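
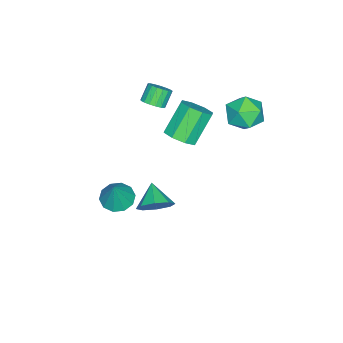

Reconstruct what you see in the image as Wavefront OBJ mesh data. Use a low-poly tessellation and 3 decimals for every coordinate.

v 3.555 -2.676 -0.488
v 4.323 -2.515 -0.84
v 4.205 -2.504 1.008
v 4.069 -2.052 -0.783
v 3.618 -1.827 -0.612
v 3.143 -1.926 -0.395
v 2.826 -2.312 -0.213
v 2.787 -2.836 -0.136
v 3.041 -3.299 -0.193
v 3.492 -3.524 -0.363
v 3.966 -3.425 -0.581
v 4.284 -3.04 -0.763
v 1.216 -1.817 -3.063
v 1.716 -1.637 -2.263
v 0.264 -2.483 -2.317
v 1.228 -1.109 -2.415
v 0.733 -0.996 -2.946
v 0.52 -1.364 -3.545
v 0.716 -1.997 -3.862
v 1.204 -2.525 -3.711
v 1.699 -2.638 -3.18
v 1.911 -2.27 -2.58
v -1.195 -1.656 0.354
v -0.581 -1.096 0.699
v -1.77 -0.724 2.212
v -2.385 -1.284 1.866
v -1.02 -0.776 0.275
v -2.21 -0.405 1.788
v -1.562 -0.972 -0.103
v -2.751 -0.6 1.41
v -1.889 -1.568 -0.213
v -3.078 -1.197 1.3
v -1.81 -2.216 0.008
v -2.999 -1.844 1.521
v -1.37 -2.535 0.432
v -2.56 -2.164 1.945
v -0.829 -2.34 0.81
v -2.018 -1.968 2.323
v -0.502 -1.743 0.92
v -1.691 -1.372 2.433
v -2.32 -3.636 1.281
v -2.022 -4.128 1.584
v -2.683 -4.036 2.382
v -2.98 -3.544 2.079
v -1.868 -3.876 1.682
v -2.529 -3.784 2.48
v -1.818 -3.569 1.689
v -2.478 -3.477 2.487
v -1.882 -3.278 1.602
v -2.543 -3.186 2.4
v -2.047 -3.068 1.441
v -2.708 -2.976 2.239
v -2.274 -2.989 1.244
v -2.935 -2.897 2.042
v -2.512 -3.058 1.055
v -3.172 -2.965 1.853
v -2.705 -3.259 0.918
v -3.366 -3.167 1.716
v -2.811 -3.547 0.864
v -3.471 -3.455 1.662
v -2.803 -3.855 0.906
v -3.464 -3.763 1.704
v -2.685 -4.113 1.033
v -3.346 -4.021 1.831
v -2.484 -4.262 1.218
v -3.144 -4.17 2.016
v -2.244 -4.267 1.416
v -2.905 -4.175 2.214
v -3.618 1.052 1.296
v -3.038 1.962 1.532
v -2.622 0.118 2.448
v -2.042 1.028 2.684
v -3.096 0.948 3.001
v -3.712 1.525 2.289
v -1.948 0.555 1.691
v -2.564 1.132 0.979
v -2.006 1.654 1.775
v -2.716 1.897 2.586
v -2.944 0.183 1.394
v -3.654 0.426 2.205
f 2 1 4
f 2 4 3
f 4 1 5
f 4 5 3
f 5 1 6
f 5 6 3
f 6 1 7
f 6 7 3
f 7 1 8
f 7 8 3
f 8 1 9
f 8 9 3
f 9 1 10
f 9 10 3
f 10 1 11
f 10 11 3
f 11 1 12
f 11 12 3
f 12 1 2
f 12 2 3
f 14 13 16
f 14 16 15
f 16 13 17
f 16 17 15
f 17 13 18
f 17 18 15
f 18 13 19
f 18 19 15
f 19 13 20
f 19 20 15
f 20 13 21
f 20 21 15
f 21 13 22
f 21 22 15
f 22 13 14
f 22 14 15
f 24 23 27
f 24 27 25
f 25 27 28
f 25 28 26
f 27 23 29
f 27 29 28
f 28 29 30
f 28 30 26
f 29 23 31
f 29 31 30
f 30 31 32
f 30 32 26
f 31 23 33
f 31 33 32
f 32 33 34
f 32 34 26
f 33 23 35
f 33 35 34
f 34 35 36
f 34 36 26
f 35 23 37
f 35 37 36
f 36 37 38
f 36 38 26
f 37 23 39
f 37 39 38
f 38 39 40
f 38 40 26
f 39 23 24
f 39 24 40
f 40 24 25
f 40 25 26
f 42 41 45
f 42 45 43
f 43 45 46
f 43 46 44
f 45 41 47
f 45 47 46
f 46 47 48
f 46 48 44
f 47 41 49
f 47 49 48
f 48 49 50
f 48 50 44
f 49 41 51
f 49 51 50
f 50 51 52
f 50 52 44
f 51 41 53
f 51 53 52
f 52 53 54
f 52 54 44
f 53 41 55
f 53 55 54
f 54 55 56
f 54 56 44
f 55 41 57
f 55 57 56
f 56 57 58
f 56 58 44
f 57 41 59
f 57 59 58
f 58 59 60
f 58 60 44
f 59 41 61
f 59 61 60
f 60 61 62
f 60 62 44
f 61 41 63
f 61 63 62
f 62 63 64
f 62 64 44
f 63 41 65
f 63 65 64
f 64 65 66
f 64 66 44
f 65 41 67
f 65 67 66
f 66 67 68
f 66 68 44
f 67 41 42
f 67 42 68
f 68 42 43
f 68 43 44
f 69 80 74
f 69 74 70
f 69 70 76
f 69 76 79
f 69 79 80
f 70 74 78
f 74 80 73
f 80 79 71
f 79 76 75
f 76 70 77
f 72 78 73
f 72 73 71
f 72 71 75
f 72 75 77
f 72 77 78
f 73 78 74
f 71 73 80
f 75 71 79
f 77 75 76
f 78 77 70



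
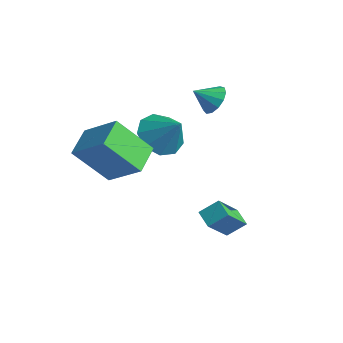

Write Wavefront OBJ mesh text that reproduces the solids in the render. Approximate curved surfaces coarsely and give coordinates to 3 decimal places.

v -0.38 -1.282 -1.162
v -0.014 -0.621 -0.619
v -0.595 -0.148 -2.397
v -0.229 0.512 -1.855
v 0.349 -1.452 -1.445
v 0.715 -0.792 -0.903
v 0.134 -0.319 -2.681
v 0.5 0.342 -2.138
v -4.413 0.236 0.274
v -3.92 0.984 -0.292
v -3.367 0.404 1.406
v -4.426 1.286 0.13
v -4.925 1.097 0.62
v -5.185 0.505 0.948
v -5.084 -0.213 0.961
v -4.669 -0.721 0.652
v -4.133 -0.781 0.167
v -3.729 -0.365 -0.269
v -3.645 0.332 -0.45
v -4.562 -3.94 1.06
v -3.158 -3.502 2.165
v -5.225 -2.807 1.453
v -3.82 -2.368 2.558
v -3.68 -2.892 -0.478
v -2.275 -2.453 0.627
v -4.342 -1.758 -0.085
v -2.938 -1.32 1.02
v -3.103 1.837 2.259
v -2.479 1.752 2.609
v -3.537 1.123 2.861
v -2.682 2.042 2.807
v -3.019 2.267 2.831
v -3.382 2.356 2.674
v -3.657 2.28 2.385
v -3.755 2.063 2.056
v -3.647 1.775 1.792
v -3.365 1.507 1.676
v -3.001 1.343 1.746
v -2.668 1.337 1.978
v -2.474 1.489 2.3
f 2 4 1
f 5 2 1
f 1 4 3
f 3 5 1
f 2 8 4
f 6 2 5
f 6 8 2
f 4 8 3
f 7 5 3
f 3 8 7
f 7 6 5
f 8 6 7
f 10 9 12
f 10 12 11
f 12 9 13
f 12 13 11
f 13 9 14
f 13 14 11
f 14 9 15
f 14 15 11
f 15 9 16
f 15 16 11
f 16 9 17
f 16 17 11
f 17 9 18
f 17 18 11
f 18 9 19
f 18 19 11
f 19 9 10
f 19 10 11
f 21 23 20
f 24 21 20
f 20 23 22
f 22 24 20
f 21 27 23
f 25 21 24
f 25 27 21
f 23 27 22
f 26 24 22
f 22 27 26
f 26 25 24
f 27 25 26
f 29 28 31
f 29 31 30
f 31 28 32
f 31 32 30
f 32 28 33
f 32 33 30
f 33 28 34
f 33 34 30
f 34 28 35
f 34 35 30
f 35 28 36
f 35 36 30
f 36 28 37
f 36 37 30
f 37 28 38
f 37 38 30
f 38 28 39
f 38 39 30
f 39 28 40
f 39 40 30
f 40 28 29
f 40 29 30



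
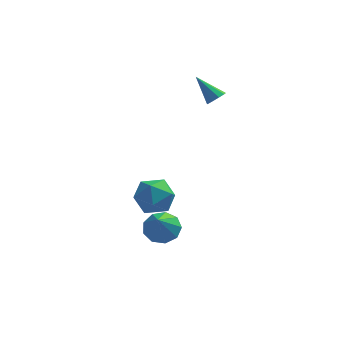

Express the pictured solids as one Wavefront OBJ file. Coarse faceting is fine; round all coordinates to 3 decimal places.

v -2.164 -2.579 -2.609
v -1.548 -2.151 -2.211
v -2.236 -3.721 -1.271
v -2.068 -1.939 -2.058
v -2.633 -2.028 -2.164
v -2.979 -2.374 -2.477
v -2.943 -2.817 -2.853
v -2.544 -3.148 -3.114
v -1.966 -3.214 -3.139
v -1.482 -2.982 -2.916
v -1.317 -2.563 -2.549
v -3.495 1.35 -2.449
v -2.867 1.851 -3.159
v -2.793 -0.171 -2.901
v -2.165 0.33 -3.611
v -2.004 0.47 -2.56
v -2.437 1.41 -2.281
v -3.223 0.27 -3.779
v -3.656 1.21 -3.5
v -2.698 1.183 -3.981
v -1.945 1.307 -3.228
v -3.715 0.373 -2.832
v -2.962 0.497 -2.079
v -0.25 3.048 2.138
v 0.155 3.28 2.389
v -1.21 3.592 3.182
v 0.016 3.506 2.143
v -0.248 3.518 1.894
v -0.512 3.31 1.759
v -0.654 2.979 1.802
v -0.607 2.68 2.001
v -0.392 2.553 2.264
v -0.111 2.657 2.468
v 0.105 2.944 2.518
f 2 1 4
f 2 4 3
f 4 1 5
f 4 5 3
f 5 1 6
f 5 6 3
f 6 1 7
f 6 7 3
f 7 1 8
f 7 8 3
f 8 1 9
f 8 9 3
f 9 1 10
f 9 10 3
f 10 1 11
f 10 11 3
f 11 1 2
f 11 2 3
f 12 23 17
f 12 17 13
f 12 13 19
f 12 19 22
f 12 22 23
f 13 17 21
f 17 23 16
f 23 22 14
f 22 19 18
f 19 13 20
f 15 21 16
f 15 16 14
f 15 14 18
f 15 18 20
f 15 20 21
f 16 21 17
f 14 16 23
f 18 14 22
f 20 18 19
f 21 20 13
f 25 24 27
f 25 27 26
f 27 24 28
f 27 28 26
f 28 24 29
f 28 29 26
f 29 24 30
f 29 30 26
f 30 24 31
f 30 31 26
f 31 24 32
f 31 32 26
f 32 24 33
f 32 33 26
f 33 24 34
f 33 34 26
f 34 24 25
f 34 25 26



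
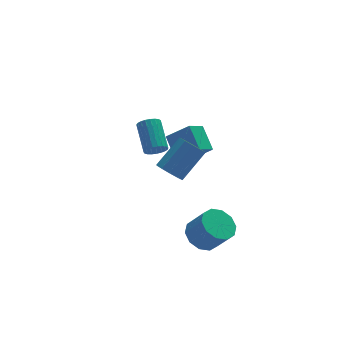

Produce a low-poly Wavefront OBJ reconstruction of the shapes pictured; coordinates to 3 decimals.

v -2.554 -0.191 1.598
v -3.49 -0.655 2.188
v -2.625 1.157 2.546
v -3.561 0.693 3.136
v -1.499 -0.913 2.704
v -2.435 -1.377 3.294
v -1.57 0.435 3.652
v -2.506 -0.029 4.242
v -4.652 -2.884 3.176
v -4.159 -2.617 2.551
v -2.695 -2.069 3.938
v -3.188 -2.336 4.564
v -4.453 -2.218 2.704
v -2.99 -1.67 4.092
v -4.824 -2.073 3.038
v -3.36 -1.526 4.425
v -5.129 -2.238 3.424
v -3.665 -1.691 4.812
v -5.251 -2.65 3.716
v -3.788 -2.102 5.104
v -5.145 -3.151 3.802
v -3.681 -2.603 5.189
v -4.85 -3.55 3.648
v -3.387 -3.002 5.036
v -4.48 -3.694 3.315
v -3.016 -3.147 4.702
v -4.175 -3.529 2.928
v -2.711 -2.982 4.316
v -4.052 -3.118 2.636
v -2.589 -2.57 4.024
v -2.535 -2.162 -3.166
v -1.607 -1.607 -3.302
v -0.957 -2.363 -1.95
v -1.885 -2.918 -1.814
v -2.011 -1.243 -2.904
v -1.361 -1.999 -1.552
v -2.615 -1.23 -2.606
v -1.965 -1.986 -1.254
v -3.189 -1.573 -2.522
v -2.538 -2.329 -1.17
v -3.513 -2.141 -2.684
v -2.862 -2.897 -1.332
v -3.463 -2.717 -3.03
v -2.813 -3.473 -1.678
v -3.059 -3.081 -3.428
v -2.409 -3.837 -2.076
v -2.455 -3.094 -3.726
v -1.805 -3.85 -2.374
v -1.882 -2.751 -3.81
v -1.231 -3.507 -2.458
v -1.558 -2.183 -3.648
v -0.907 -2.939 -2.296
v -3.435 2.653 0.525
v -2.789 2.482 0.697
v -2.619 4.176 1.747
v -3.265 4.347 1.575
v -2.749 2.629 0.454
v -2.58 4.323 1.504
v -2.827 2.78 0.223
v -2.658 4.474 1.273
v -3.011 2.909 0.044
v -2.842 4.603 1.094
v -3.268 2.994 -0.051
v -3.099 4.688 0.998
v -3.554 3.02 -0.047
v -3.384 4.714 1.003
v -3.819 2.982 0.056
v -3.65 4.676 1.106
v -4.017 2.888 0.24
v -3.848 4.582 1.29
v -4.115 2.753 0.474
v -3.946 4.447 1.523
v -4.096 2.601 0.716
v -3.926 4.295 1.766
v -3.962 2.458 0.925
v -3.792 4.152 1.975
v -3.736 2.348 1.066
v -3.567 4.042 2.115
v -3.459 2.292 1.112
v -3.29 3.986 2.162
v -3.177 2.297 1.058
v -3.008 3.991 2.107
v -2.94 2.365 0.911
v -2.771 4.059 1.96
f 2 4 1
f 5 2 1
f 1 4 3
f 3 5 1
f 2 8 4
f 6 2 5
f 6 8 2
f 4 8 3
f 7 5 3
f 3 8 7
f 7 6 5
f 8 6 7
f 10 9 13
f 10 13 11
f 11 13 14
f 11 14 12
f 13 9 15
f 13 15 14
f 14 15 16
f 14 16 12
f 15 9 17
f 15 17 16
f 16 17 18
f 16 18 12
f 17 9 19
f 17 19 18
f 18 19 20
f 18 20 12
f 19 9 21
f 19 21 20
f 20 21 22
f 20 22 12
f 21 9 23
f 21 23 22
f 22 23 24
f 22 24 12
f 23 9 25
f 23 25 24
f 24 25 26
f 24 26 12
f 25 9 27
f 25 27 26
f 26 27 28
f 26 28 12
f 27 9 29
f 27 29 28
f 28 29 30
f 28 30 12
f 29 9 10
f 29 10 30
f 30 10 11
f 30 11 12
f 32 31 35
f 32 35 33
f 33 35 36
f 33 36 34
f 35 31 37
f 35 37 36
f 36 37 38
f 36 38 34
f 37 31 39
f 37 39 38
f 38 39 40
f 38 40 34
f 39 31 41
f 39 41 40
f 40 41 42
f 40 42 34
f 41 31 43
f 41 43 42
f 42 43 44
f 42 44 34
f 43 31 45
f 43 45 44
f 44 45 46
f 44 46 34
f 45 31 47
f 45 47 46
f 46 47 48
f 46 48 34
f 47 31 49
f 47 49 48
f 48 49 50
f 48 50 34
f 49 31 51
f 49 51 50
f 50 51 52
f 50 52 34
f 51 31 32
f 51 32 52
f 52 32 33
f 52 33 34
f 54 53 57
f 54 57 55
f 55 57 58
f 55 58 56
f 57 53 59
f 57 59 58
f 58 59 60
f 58 60 56
f 59 53 61
f 59 61 60
f 60 61 62
f 60 62 56
f 61 53 63
f 61 63 62
f 62 63 64
f 62 64 56
f 63 53 65
f 63 65 64
f 64 65 66
f 64 66 56
f 65 53 67
f 65 67 66
f 66 67 68
f 66 68 56
f 67 53 69
f 67 69 68
f 68 69 70
f 68 70 56
f 69 53 71
f 69 71 70
f 70 71 72
f 70 72 56
f 71 53 73
f 71 73 72
f 72 73 74
f 72 74 56
f 73 53 75
f 73 75 74
f 74 75 76
f 74 76 56
f 75 53 77
f 75 77 76
f 76 77 78
f 76 78 56
f 77 53 79
f 77 79 78
f 78 79 80
f 78 80 56
f 79 53 81
f 79 81 80
f 80 81 82
f 80 82 56
f 81 53 83
f 81 83 82
f 82 83 84
f 82 84 56
f 83 53 54
f 83 54 84
f 84 54 55
f 84 55 56



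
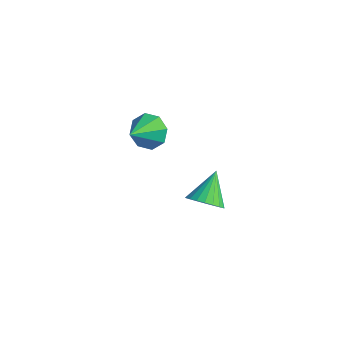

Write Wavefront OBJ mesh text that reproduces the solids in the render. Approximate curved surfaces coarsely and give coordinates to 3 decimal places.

v -1.576 0.788 -3.033
v -1.243 1.233 -3.389
v -1.924 1.692 -2.227
v -1.492 1.241 -3.505
v -1.755 1.17 -3.54
v -1.987 1.034 -3.487
v -2.148 0.855 -3.355
v -2.21 0.664 -3.168
v -2.162 0.495 -2.957
v -2.014 0.376 -2.759
v -1.789 0.329 -2.609
v -1.528 0.361 -2.532
v -1.275 0.466 -2.541
v -1.074 0.628 -2.636
v -0.959 0.817 -2.799
v -0.952 1.001 -3.002
v -1.052 1.148 -3.211
v -2.634 -0.646 1.062
v -2.101 -0.363 1.352
v -2.466 -1.614 1.698
v -2.536 -0.27 1.607
v -3.028 -0.398 1.543
v -3.289 -0.671 1.196
v -3.166 -0.93 0.771
v -2.731 -1.023 0.516
v -2.239 -0.895 0.581
v -1.978 -0.622 0.927
f 2 1 4
f 2 4 3
f 4 1 5
f 4 5 3
f 5 1 6
f 5 6 3
f 6 1 7
f 6 7 3
f 7 1 8
f 7 8 3
f 8 1 9
f 8 9 3
f 9 1 10
f 9 10 3
f 10 1 11
f 10 11 3
f 11 1 12
f 11 12 3
f 12 1 13
f 12 13 3
f 13 1 14
f 13 14 3
f 14 1 15
f 14 15 3
f 15 1 16
f 15 16 3
f 16 1 17
f 16 17 3
f 17 1 2
f 17 2 3
f 19 18 21
f 19 21 20
f 21 18 22
f 21 22 20
f 22 18 23
f 22 23 20
f 23 18 24
f 23 24 20
f 24 18 25
f 24 25 20
f 25 18 26
f 25 26 20
f 26 18 27
f 26 27 20
f 27 18 19
f 27 19 20



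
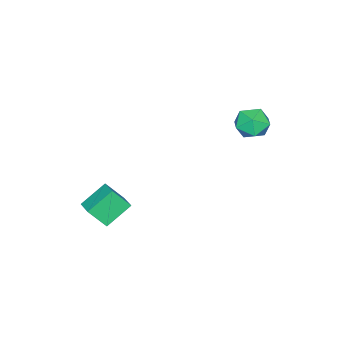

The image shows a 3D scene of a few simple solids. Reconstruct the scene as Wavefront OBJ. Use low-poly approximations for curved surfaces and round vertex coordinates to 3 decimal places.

v -3.19 2.594 1.664
v -2.494 1.889 2.22
v -3.726 1.211 0.58
v -3.03 0.506 1.136
v -3.95 0.922 1.655
v -3.619 1.776 2.325
v -2.601 1.324 0.475
v -2.27 2.178 1.145
v -2.13 1.104 1.485
v -2.964 0.855 2.214
v -3.256 2.245 0.586
v -4.09 1.996 1.315
v 4.06 -4.817 -3.018
v 2.713 -4.13 -1.97
v 3.584 -3.941 -4.205
v 2.237 -3.254 -3.157
v 4.863 -3.846 -2.623
v 3.516 -3.159 -1.575
v 4.387 -2.97 -3.81
v 3.04 -2.283 -2.762
f 1 12 6
f 1 6 2
f 1 2 8
f 1 8 11
f 1 11 12
f 2 6 10
f 6 12 5
f 12 11 3
f 11 8 7
f 8 2 9
f 4 10 5
f 4 5 3
f 4 3 7
f 4 7 9
f 4 9 10
f 5 10 6
f 3 5 12
f 7 3 11
f 9 7 8
f 10 9 2
f 14 16 13
f 17 14 13
f 13 16 15
f 15 17 13
f 14 20 16
f 18 14 17
f 18 20 14
f 16 20 15
f 19 17 15
f 15 20 19
f 19 18 17
f 20 18 19



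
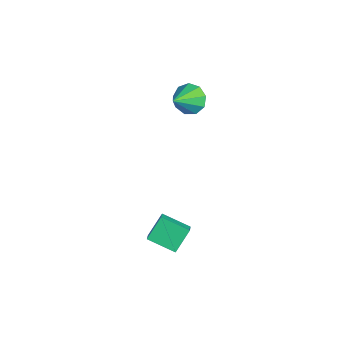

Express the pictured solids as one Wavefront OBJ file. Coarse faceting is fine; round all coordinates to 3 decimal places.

v 2.515 -3.976 -4.201
v 1.96 -3.086 -3.046
v 3.339 -2.643 -4.833
v 2.783 -1.752 -3.679
v 3.257 -4.188 -3.681
v 2.701 -3.297 -2.527
v 4.08 -2.854 -4.314
v 3.525 -1.964 -3.159
v -3.983 -0.214 0.725
v -3.186 -0.042 0.096
v -2.917 -1.386 1.755
v -3.183 0.425 0.623
v -3.554 0.593 1.198
v -4.126 0.383 1.551
v -4.631 -0.106 1.518
v -4.834 -0.647 1.114
v -4.638 -0.985 0.527
v -4.136 -0.962 0.033
v -3.563 -0.59 -0.137
f 2 4 1
f 5 2 1
f 1 4 3
f 3 5 1
f 2 8 4
f 6 2 5
f 6 8 2
f 4 8 3
f 7 5 3
f 3 8 7
f 7 6 5
f 8 6 7
f 10 9 12
f 10 12 11
f 12 9 13
f 12 13 11
f 13 9 14
f 13 14 11
f 14 9 15
f 14 15 11
f 15 9 16
f 15 16 11
f 16 9 17
f 16 17 11
f 17 9 18
f 17 18 11
f 18 9 19
f 18 19 11
f 19 9 10
f 19 10 11



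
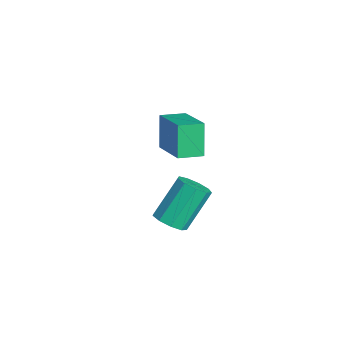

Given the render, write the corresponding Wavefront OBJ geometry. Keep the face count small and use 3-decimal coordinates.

v -2.524 -0.958 -3.801
v -3.057 -0.839 -2.469
v -2.648 0.014 -3.938
v -3.181 0.134 -2.605
v -0.839 -0.654 -3.155
v -1.372 -0.534 -1.822
v -0.963 0.319 -3.291
v -1.496 0.438 -1.959
v 2.007 -1.543 -4.113
v 2.327 -1.957 -3.71
v 1.833 -0.991 -2.325
v 1.513 -0.577 -2.727
v 2.603 -1.626 -3.843
v 2.11 -0.659 -2.457
v 2.601 -1.256 -4.102
v 2.107 -0.29 -2.716
v 2.321 -1.02 -4.366
v 1.827 -0.054 -2.98
v 1.893 -1.03 -4.511
v 1.4 -0.063 -3.126
v 1.519 -1.279 -4.471
v 1.026 -0.313 -3.085
v 1.373 -1.652 -4.263
v 0.88 -0.686 -2.877
v 1.524 -1.974 -3.984
v 1.03 -1.008 -2.599
v 1.9 -2.095 -3.766
v 1.407 -1.128 -2.381
f 2 4 1
f 5 2 1
f 1 4 3
f 3 5 1
f 2 8 4
f 6 2 5
f 6 8 2
f 4 8 3
f 7 5 3
f 3 8 7
f 7 6 5
f 8 6 7
f 10 9 13
f 10 13 11
f 11 13 14
f 11 14 12
f 13 9 15
f 13 15 14
f 14 15 16
f 14 16 12
f 15 9 17
f 15 17 16
f 16 17 18
f 16 18 12
f 17 9 19
f 17 19 18
f 18 19 20
f 18 20 12
f 19 9 21
f 19 21 20
f 20 21 22
f 20 22 12
f 21 9 23
f 21 23 22
f 22 23 24
f 22 24 12
f 23 9 25
f 23 25 24
f 24 25 26
f 24 26 12
f 25 9 27
f 25 27 26
f 26 27 28
f 26 28 12
f 27 9 10
f 27 10 28
f 28 10 11
f 28 11 12



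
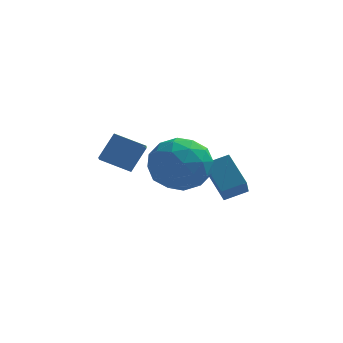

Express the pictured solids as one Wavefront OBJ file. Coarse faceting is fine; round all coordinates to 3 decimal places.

v 1.714 -0.041 -0.243
v 1.722 -1.054 0.634
v 1.016 0.788 0.72
v 1.024 -0.225 1.597
v 2.556 0.265 0.103
v 2.564 -0.748 0.98
v 1.858 1.094 1.066
v 1.866 0.081 1.943
v 0.04 -2.525 2.982
v 0.784 -2.788 2.108
v 0.396 -4.212 3.792
v 1.14 -4.475 2.918
v 1.416 -3.633 3.694
v 1.196 -2.59 3.193
v -0.016 -4.41 2.707
v -0.236 -3.367 2.206
v 0.75 -3.952 1.938
v 1.635 -3.473 2.548
v -0.455 -3.527 3.352
v 0.43 -3.048 3.962
v 0.381 -2.508 2.474
v 0.799 -4.492 3.426
v 0.961 -3.997 3.882
v 1.399 -4.152 3.369
v 0.623 -2.392 3.112
v 1.061 -2.547 2.598
v 1.432 -3.044 3.531
v 0.119 -4.453 3.302
v 0.557 -4.608 2.788
v -0.219 -2.848 2.531
v 0.219 -3.003 2.018
v -0.252 -3.956 2.369
v 0.798 -3.347 1.86
v 1.007 -4.339 2.336
v 0.327 -4.3 2.212
v 0.198 -3.687 1.918
v 1.319 -3.065 2.219
v 1.528 -4.057 2.695
v 1.69 -3.562 3.151
v 1.561 -2.949 2.857
v 1.298 -3.75 2.119
v -0.348 -2.943 3.205
v -0.139 -3.935 3.681
v -0.381 -4.051 3.043
v -0.51 -3.438 2.749
v 0.173 -2.661 3.564
v 0.382 -3.653 4.04
v 0.982 -3.313 3.982
v 0.853 -2.7 3.688
v -0.118 -3.25 3.781
v -0.924 -4.413 2.984
v -2.004 -4.301 3.445
v -1.016 -3.707 2.597
v -2.096 -3.595 3.059
v -0.484 -3.865 3.881
v -1.564 -3.753 4.343
v -0.576 -3.159 3.495
v -1.656 -3.047 3.956
f 2 4 1
f 5 2 1
f 1 4 3
f 3 5 1
f 2 8 4
f 6 2 5
f 6 8 2
f 4 8 3
f 7 5 3
f 3 8 7
f 7 6 5
f 8 6 7
f 9 46 25
f 46 20 49
f 25 49 14
f 46 49 25
f 9 25 21
f 25 14 26
f 21 26 10
f 25 26 21
f 9 21 30
f 21 10 31
f 30 31 16
f 21 31 30
f 9 30 42
f 30 16 45
f 42 45 19
f 30 45 42
f 9 42 46
f 42 19 50
f 46 50 20
f 42 50 46
f 10 26 37
f 26 14 40
f 37 40 18
f 26 40 37
f 14 49 27
f 49 20 48
f 27 48 13
f 49 48 27
f 20 50 47
f 50 19 43
f 47 43 11
f 50 43 47
f 19 45 44
f 45 16 32
f 44 32 15
f 45 32 44
f 16 31 36
f 31 10 33
f 36 33 17
f 31 33 36
f 12 38 24
f 38 18 39
f 24 39 13
f 38 39 24
f 12 24 22
f 24 13 23
f 22 23 11
f 24 23 22
f 12 22 29
f 22 11 28
f 29 28 15
f 22 28 29
f 12 29 34
f 29 15 35
f 34 35 17
f 29 35 34
f 12 34 38
f 34 17 41
f 38 41 18
f 34 41 38
f 13 39 27
f 39 18 40
f 27 40 14
f 39 40 27
f 11 23 47
f 23 13 48
f 47 48 20
f 23 48 47
f 15 28 44
f 28 11 43
f 44 43 19
f 28 43 44
f 17 35 36
f 35 15 32
f 36 32 16
f 35 32 36
f 18 41 37
f 41 17 33
f 37 33 10
f 41 33 37
f 52 54 51
f 55 52 51
f 51 54 53
f 53 55 51
f 52 58 54
f 56 52 55
f 56 58 52
f 54 58 53
f 57 55 53
f 53 58 57
f 57 56 55
f 58 56 57



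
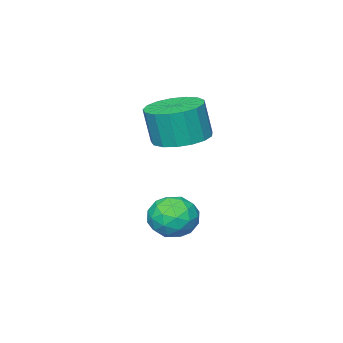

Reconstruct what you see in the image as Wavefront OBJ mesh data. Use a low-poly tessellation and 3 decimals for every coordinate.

v 2.848 0.568 -3.221
v 3.41 0.089 -3.863
v 2.13 -0.789 -2.837
v 2.692 -1.268 -3.479
v 3.087 -0.895 -2.666
v 3.531 -0.056 -2.903
v 2.009 -0.644 -3.797
v 2.453 0.195 -4.034
v 2.891 -0.66 -4.219
v 3.557 -0.815 -3.52
v 1.983 0.115 -3.18
v 2.649 -0.04 -2.481
v 3.192 0.447 -3.575
v 2.348 -1.147 -3.125
v 2.58 -0.928 -2.647
v 2.91 -1.21 -3.024
v 3.263 0.362 -3.011
v 3.593 0.081 -3.389
v 3.404 -0.498 -2.686
v 1.947 -0.781 -3.311
v 2.277 -1.062 -3.689
v 2.63 0.51 -3.676
v 2.96 0.228 -4.053
v 2.136 -0.202 -4.014
v 3.217 -0.274 -4.162
v 2.795 -1.071 -3.936
v 2.394 -0.704 -4.123
v 2.655 -0.212 -4.262
v 3.609 -0.365 -3.751
v 3.187 -1.163 -3.526
v 3.419 -0.944 -3.048
v 3.68 -0.451 -3.187
v 3.304 -0.805 -3.96
v 2.353 0.463 -3.174
v 1.931 -0.335 -2.949
v 1.86 -0.249 -3.513
v 2.121 0.244 -3.652
v 2.745 0.371 -2.764
v 2.323 -0.426 -2.538
v 2.885 -0.488 -2.438
v 3.146 0.004 -2.577
v 2.236 0.105 -2.74
v 1.501 -1.306 -0.177
v 2.361 -0.62 -0.194
v 2.559 -0.828 1.339
v 1.699 -1.514 1.357
v 1.951 -0.305 -0.099
v 2.148 -0.513 1.435
v 1.437 -0.219 -0.021
v 1.634 -0.427 1.512
v 0.938 -0.382 0.021
v 1.136 -0.59 1.554
v 0.569 -0.757 0.018
v 0.766 -0.965 1.551
v 0.412 -1.257 -0.03
v 0.609 -1.465 1.503
v 0.506 -1.769 -0.111
v 0.703 -1.977 1.422
v 0.827 -2.175 -0.208
v 1.024 -2.382 1.326
v 1.303 -2.381 -0.297
v 1.5 -2.589 1.236
v 1.824 -2.342 -0.359
v 2.022 -2.55 1.175
v 2.272 -2.065 -0.379
v 2.469 -2.273 1.155
v 2.543 -1.614 -0.352
v 2.74 -1.822 1.181
v 2.575 -1.093 -0.286
v 2.772 -1.301 1.248
f 1 38 17
f 38 12 41
f 17 41 6
f 38 41 17
f 1 17 13
f 17 6 18
f 13 18 2
f 17 18 13
f 1 13 22
f 13 2 23
f 22 23 8
f 13 23 22
f 1 22 34
f 22 8 37
f 34 37 11
f 22 37 34
f 1 34 38
f 34 11 42
f 38 42 12
f 34 42 38
f 2 18 29
f 18 6 32
f 29 32 10
f 18 32 29
f 6 41 19
f 41 12 40
f 19 40 5
f 41 40 19
f 12 42 39
f 42 11 35
f 39 35 3
f 42 35 39
f 11 37 36
f 37 8 24
f 36 24 7
f 37 24 36
f 8 23 28
f 23 2 25
f 28 25 9
f 23 25 28
f 4 30 16
f 30 10 31
f 16 31 5
f 30 31 16
f 4 16 14
f 16 5 15
f 14 15 3
f 16 15 14
f 4 14 21
f 14 3 20
f 21 20 7
f 14 20 21
f 4 21 26
f 21 7 27
f 26 27 9
f 21 27 26
f 4 26 30
f 26 9 33
f 30 33 10
f 26 33 30
f 5 31 19
f 31 10 32
f 19 32 6
f 31 32 19
f 3 15 39
f 15 5 40
f 39 40 12
f 15 40 39
f 7 20 36
f 20 3 35
f 36 35 11
f 20 35 36
f 9 27 28
f 27 7 24
f 28 24 8
f 27 24 28
f 10 33 29
f 33 9 25
f 29 25 2
f 33 25 29
f 44 43 47
f 44 47 45
f 45 47 48
f 45 48 46
f 47 43 49
f 47 49 48
f 48 49 50
f 48 50 46
f 49 43 51
f 49 51 50
f 50 51 52
f 50 52 46
f 51 43 53
f 51 53 52
f 52 53 54
f 52 54 46
f 53 43 55
f 53 55 54
f 54 55 56
f 54 56 46
f 55 43 57
f 55 57 56
f 56 57 58
f 56 58 46
f 57 43 59
f 57 59 58
f 58 59 60
f 58 60 46
f 59 43 61
f 59 61 60
f 60 61 62
f 60 62 46
f 61 43 63
f 61 63 62
f 62 63 64
f 62 64 46
f 63 43 65
f 63 65 64
f 64 65 66
f 64 66 46
f 65 43 67
f 65 67 66
f 66 67 68
f 66 68 46
f 67 43 69
f 67 69 68
f 68 69 70
f 68 70 46
f 69 43 44
f 69 44 70
f 70 44 45
f 70 45 46



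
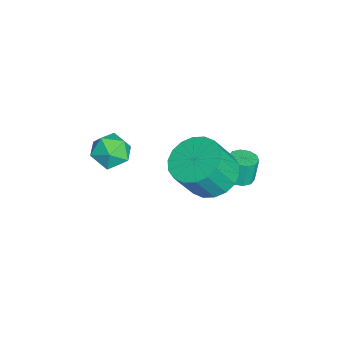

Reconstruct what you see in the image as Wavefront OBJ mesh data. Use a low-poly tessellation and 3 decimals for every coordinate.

v -1.115 2.634 -0.31
v -0.811 2.129 -0.201
v -0.96 2.281 0.919
v -1.265 2.786 0.81
v -0.569 2.41 -0.207
v -0.718 2.562 0.913
v -0.535 2.776 -0.252
v -0.684 2.928 0.868
v -0.724 3.088 -0.32
v -0.873 3.24 0.8
v -1.062 3.227 -0.383
v -1.211 3.379 0.737
v -1.42 3.139 -0.419
v -1.569 3.291 0.701
v -1.662 2.858 -0.413
v -1.811 3.01 0.707
v -1.696 2.492 -0.368
v -1.845 2.644 0.752
v -1.507 2.18 -0.3
v -1.656 2.332 0.82
v -1.169 2.041 -0.237
v -1.318 2.193 0.883
v 1.619 1.635 2.703
v 2.225 0.917 2.149
v 2.666 0.228 3.524
v 2.061 0.945 4.077
v 2.536 1.28 2.231
v 2.977 0.591 3.606
v 2.665 1.713 2.406
v 3.107 1.024 3.781
v 2.588 2.131 2.641
v 3.029 1.442 4.016
v 2.318 2.45 2.887
v 2.76 1.761 4.262
v 1.911 2.608 3.097
v 2.352 1.919 4.472
v 1.445 2.573 3.229
v 1.886 1.884 4.604
v 1.014 2.352 3.256
v 1.455 1.663 4.631
v 0.703 1.989 3.174
v 1.144 1.3 4.549
v 0.573 1.556 2.999
v 1.015 0.867 4.374
v 0.651 1.138 2.764
v 1.092 0.449 4.139
v 0.92 0.819 2.518
v 1.362 0.13 3.893
v 1.328 0.661 2.308
v 1.769 -0.028 3.683
v 1.794 0.696 2.176
v 2.235 0.007 3.551
v 0.487 -1.455 3.175
v 1.358 -1.505 3.203
v 0.402 -2.855 3.337
v 1.273 -2.905 3.365
v 0.837 -2.531 4.021
v 0.889 -1.665 3.921
v 0.871 -2.695 2.619
v 0.923 -1.829 2.519
v 1.595 -2.271 2.859
v 1.574 -2.169 3.725
v 0.186 -2.191 2.815
v 0.165 -2.089 3.681
f 2 1 5
f 2 5 3
f 3 5 6
f 3 6 4
f 5 1 7
f 5 7 6
f 6 7 8
f 6 8 4
f 7 1 9
f 7 9 8
f 8 9 10
f 8 10 4
f 9 1 11
f 9 11 10
f 10 11 12
f 10 12 4
f 11 1 13
f 11 13 12
f 12 13 14
f 12 14 4
f 13 1 15
f 13 15 14
f 14 15 16
f 14 16 4
f 15 1 17
f 15 17 16
f 16 17 18
f 16 18 4
f 17 1 19
f 17 19 18
f 18 19 20
f 18 20 4
f 19 1 21
f 19 21 20
f 20 21 22
f 20 22 4
f 21 1 2
f 21 2 22
f 22 2 3
f 22 3 4
f 24 23 27
f 24 27 25
f 25 27 28
f 25 28 26
f 27 23 29
f 27 29 28
f 28 29 30
f 28 30 26
f 29 23 31
f 29 31 30
f 30 31 32
f 30 32 26
f 31 23 33
f 31 33 32
f 32 33 34
f 32 34 26
f 33 23 35
f 33 35 34
f 34 35 36
f 34 36 26
f 35 23 37
f 35 37 36
f 36 37 38
f 36 38 26
f 37 23 39
f 37 39 38
f 38 39 40
f 38 40 26
f 39 23 41
f 39 41 40
f 40 41 42
f 40 42 26
f 41 23 43
f 41 43 42
f 42 43 44
f 42 44 26
f 43 23 45
f 43 45 44
f 44 45 46
f 44 46 26
f 45 23 47
f 45 47 46
f 46 47 48
f 46 48 26
f 47 23 49
f 47 49 48
f 48 49 50
f 48 50 26
f 49 23 51
f 49 51 50
f 50 51 52
f 50 52 26
f 51 23 24
f 51 24 52
f 52 24 25
f 52 25 26
f 53 64 58
f 53 58 54
f 53 54 60
f 53 60 63
f 53 63 64
f 54 58 62
f 58 64 57
f 64 63 55
f 63 60 59
f 60 54 61
f 56 62 57
f 56 57 55
f 56 55 59
f 56 59 61
f 56 61 62
f 57 62 58
f 55 57 64
f 59 55 63
f 61 59 60
f 62 61 54



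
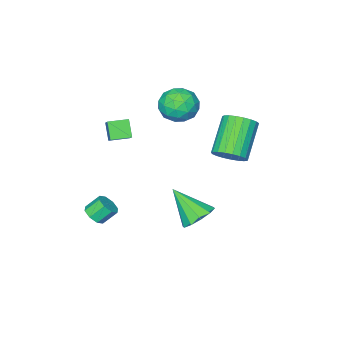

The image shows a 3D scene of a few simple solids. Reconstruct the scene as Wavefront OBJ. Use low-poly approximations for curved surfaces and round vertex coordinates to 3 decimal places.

v 0.352 3.015 2.736
v 0.677 3.565 3.342
v -0.728 2.774 4.81
v -1.052 2.225 4.204
v 0.409 3.765 3.194
v -0.996 2.974 4.662
v 0.131 3.835 2.966
v -1.273 3.045 4.434
v -0.108 3.764 2.699
v -1.513 2.974 4.167
v -0.268 3.564 2.438
v -1.673 2.773 3.906
v -0.321 3.268 2.228
v -1.725 2.478 3.696
v -0.257 2.929 2.107
v -1.661 2.138 3.575
v -0.088 2.605 2.094
v -1.492 1.814 3.562
v 0.157 2.352 2.192
v -1.247 1.561 3.66
v 0.436 2.213 2.384
v -0.968 1.422 3.852
v 0.701 2.213 2.637
v -0.704 1.423 4.105
v 0.905 2.352 2.907
v -0.5 1.561 4.375
v 1.013 2.606 3.148
v -0.391 1.815 4.616
v 1.008 2.93 3.317
v -0.397 2.139 4.785
v 0.888 3.269 3.386
v -0.516 2.479 4.854
v 2.677 3.519 -0.102
v 3.501 3.927 0.035
v 3.103 2.181 1.322
v 3.119 4.177 0.384
v 2.568 4.176 0.547
v 2.059 3.923 0.463
v 1.785 3.516 0.162
v 1.853 3.111 -0.239
v 2.235 2.861 -0.588
v 2.786 2.862 -0.752
v 3.296 3.115 -0.667
v 3.569 3.522 -0.366
v 2.614 -3.074 1.619
v 2.321 -3.653 2.47
v 1.731 -2.547 1.674
v 1.438 -3.126 2.525
v 3.202 -2.174 2.435
v 2.909 -2.753 3.286
v 2.319 -1.647 2.49
v 2.026 -2.226 3.341
v 4.201 -2.309 -2.619
v 4.64 -2.467 -2.167
v 4.039 -2.089 -1.449
v 3.599 -1.931 -1.901
v 4.711 -2.01 -2.349
v 4.109 -1.631 -1.632
v 4.483 -1.728 -2.689
v 3.881 -1.349 -1.972
v 4.089 -1.786 -2.988
v 3.488 -1.408 -2.271
v 3.761 -2.151 -3.071
v 3.16 -1.773 -2.353
v 3.691 -2.609 -2.888
v 3.089 -2.23 -2.171
v 3.919 -2.891 -2.548
v 3.317 -2.512 -1.831
v 4.312 -2.832 -2.249
v 3.711 -2.454 -1.532
v -0.613 -2.073 3.586
v -0.24 -2.653 2.724
v -2.26 -2.107 2.896
v -1.887 -2.687 2.034
v -1.927 -3.15 3.035
v -0.909 -3.129 3.462
v -1.591 -1.631 2.158
v -0.573 -1.61 2.585
v -0.844 -2.38 1.842
v -1.052 -3.319 2.384
v -1.448 -1.441 3.236
v -1.656 -2.38 3.778
v -0.282 -2.36 3.216
v -2.218 -2.4 2.404
v -2.242 -2.672 2.993
v -2.022 -3.013 2.486
v -0.675 -2.64 3.649
v -0.456 -2.981 3.143
v -1.448 -3.273 3.325
v -2.044 -1.779 2.477
v -1.825 -2.12 1.971
v -0.478 -1.747 3.134
v -0.258 -2.088 2.627
v -1.052 -1.487 2.295
v -0.418 -2.54 2.19
v -1.386 -2.56 1.785
v -1.212 -1.939 1.858
v -0.613 -1.927 2.109
v -0.54 -3.092 2.509
v -1.508 -3.112 2.103
v -1.532 -3.385 2.692
v -0.933 -3.372 2.942
v -0.895 -2.932 1.99
v -0.992 -1.648 3.517
v -1.96 -1.668 3.111
v -1.567 -1.388 2.678
v -0.968 -1.375 2.928
v -1.114 -2.2 3.835
v -2.082 -2.22 3.43
v -1.887 -2.833 3.511
v -1.288 -2.821 3.762
v -1.605 -1.828 3.63
f 2 1 5
f 2 5 3
f 3 5 6
f 3 6 4
f 5 1 7
f 5 7 6
f 6 7 8
f 6 8 4
f 7 1 9
f 7 9 8
f 8 9 10
f 8 10 4
f 9 1 11
f 9 11 10
f 10 11 12
f 10 12 4
f 11 1 13
f 11 13 12
f 12 13 14
f 12 14 4
f 13 1 15
f 13 15 14
f 14 15 16
f 14 16 4
f 15 1 17
f 15 17 16
f 16 17 18
f 16 18 4
f 17 1 19
f 17 19 18
f 18 19 20
f 18 20 4
f 19 1 21
f 19 21 20
f 20 21 22
f 20 22 4
f 21 1 23
f 21 23 22
f 22 23 24
f 22 24 4
f 23 1 25
f 23 25 24
f 24 25 26
f 24 26 4
f 25 1 27
f 25 27 26
f 26 27 28
f 26 28 4
f 27 1 29
f 27 29 28
f 28 29 30
f 28 30 4
f 29 1 31
f 29 31 30
f 30 31 32
f 30 32 4
f 31 1 2
f 31 2 32
f 32 2 3
f 32 3 4
f 34 33 36
f 34 36 35
f 36 33 37
f 36 37 35
f 37 33 38
f 37 38 35
f 38 33 39
f 38 39 35
f 39 33 40
f 39 40 35
f 40 33 41
f 40 41 35
f 41 33 42
f 41 42 35
f 42 33 43
f 42 43 35
f 43 33 44
f 43 44 35
f 44 33 34
f 44 34 35
f 46 48 45
f 49 46 45
f 45 48 47
f 47 49 45
f 46 52 48
f 50 46 49
f 50 52 46
f 48 52 47
f 51 49 47
f 47 52 51
f 51 50 49
f 52 50 51
f 54 53 57
f 54 57 55
f 55 57 58
f 55 58 56
f 57 53 59
f 57 59 58
f 58 59 60
f 58 60 56
f 59 53 61
f 59 61 60
f 60 61 62
f 60 62 56
f 61 53 63
f 61 63 62
f 62 63 64
f 62 64 56
f 63 53 65
f 63 65 64
f 64 65 66
f 64 66 56
f 65 53 67
f 65 67 66
f 66 67 68
f 66 68 56
f 67 53 69
f 67 69 68
f 68 69 70
f 68 70 56
f 69 53 54
f 69 54 70
f 70 54 55
f 70 55 56
f 71 108 87
f 108 82 111
f 87 111 76
f 108 111 87
f 71 87 83
f 87 76 88
f 83 88 72
f 87 88 83
f 71 83 92
f 83 72 93
f 92 93 78
f 83 93 92
f 71 92 104
f 92 78 107
f 104 107 81
f 92 107 104
f 71 104 108
f 104 81 112
f 108 112 82
f 104 112 108
f 72 88 99
f 88 76 102
f 99 102 80
f 88 102 99
f 76 111 89
f 111 82 110
f 89 110 75
f 111 110 89
f 82 112 109
f 112 81 105
f 109 105 73
f 112 105 109
f 81 107 106
f 107 78 94
f 106 94 77
f 107 94 106
f 78 93 98
f 93 72 95
f 98 95 79
f 93 95 98
f 74 100 86
f 100 80 101
f 86 101 75
f 100 101 86
f 74 86 84
f 86 75 85
f 84 85 73
f 86 85 84
f 74 84 91
f 84 73 90
f 91 90 77
f 84 90 91
f 74 91 96
f 91 77 97
f 96 97 79
f 91 97 96
f 74 96 100
f 96 79 103
f 100 103 80
f 96 103 100
f 75 101 89
f 101 80 102
f 89 102 76
f 101 102 89
f 73 85 109
f 85 75 110
f 109 110 82
f 85 110 109
f 77 90 106
f 90 73 105
f 106 105 81
f 90 105 106
f 79 97 98
f 97 77 94
f 98 94 78
f 97 94 98
f 80 103 99
f 103 79 95
f 99 95 72
f 103 95 99



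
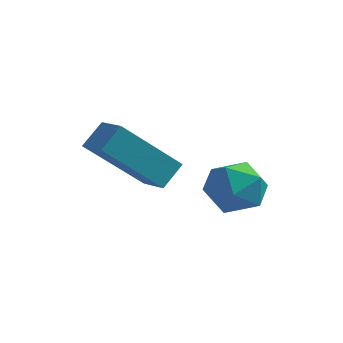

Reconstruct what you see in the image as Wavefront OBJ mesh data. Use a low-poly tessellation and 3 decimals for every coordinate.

v -0.817 -1.918 -2.52
v -0.182 -2.401 -2.706
v -1.478 -2.379 -3.574
v -0.843 -2.862 -3.76
v -1.293 -3.016 -3.092
v -0.884 -2.731 -2.441
v -0.776 -2.049 -3.839
v -0.367 -1.764 -3.188
v -0.156 -2.483 -3.522
v -0.476 -3.08 -3.06
v -1.184 -1.7 -3.22
v -1.504 -2.297 -2.758
v -3.045 -2.672 -3.39
v -3.841 -3.928 -1.993
v -2.888 -2.12 -2.804
v -3.684 -3.376 -1.407
v -2.316 -3.004 -3.273
v -3.112 -4.26 -1.876
v -2.159 -2.452 -2.687
v -2.955 -3.708 -1.29
f 1 12 6
f 1 6 2
f 1 2 8
f 1 8 11
f 1 11 12
f 2 6 10
f 6 12 5
f 12 11 3
f 11 8 7
f 8 2 9
f 4 10 5
f 4 5 3
f 4 3 7
f 4 7 9
f 4 9 10
f 5 10 6
f 3 5 12
f 7 3 11
f 9 7 8
f 10 9 2
f 14 16 13
f 17 14 13
f 13 16 15
f 15 17 13
f 14 20 16
f 18 14 17
f 18 20 14
f 16 20 15
f 19 17 15
f 15 20 19
f 19 18 17
f 20 18 19



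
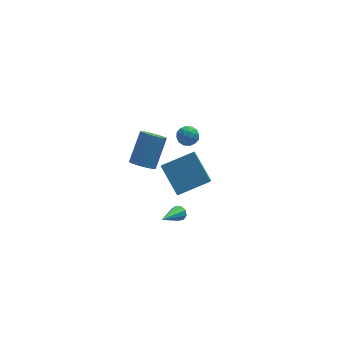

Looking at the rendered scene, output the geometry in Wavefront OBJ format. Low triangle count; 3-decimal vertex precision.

v -1.197 1.469 -1.243
v -0.539 0.998 -1.278
v 0.375 2.161 0.269
v -0.283 2.631 0.303
v -0.464 1.257 -1.517
v 0.449 2.42 0.03
v -0.535 1.559 -1.702
v 0.379 2.721 -0.155
v -0.737 1.842 -1.796
v 0.177 3.005 -0.249
v -1.03 2.052 -1.78
v -0.116 3.214 -0.234
v -1.356 2.146 -1.658
v -0.442 3.309 -0.112
v -1.65 2.106 -1.454
v -0.737 3.269 0.092
v -1.855 1.939 -1.209
v -0.941 3.102 0.338
v -1.929 1.68 -0.97
v -1.016 2.843 0.577
v -1.859 1.379 -0.785
v -0.945 2.541 0.762
v -1.657 1.095 -0.691
v -0.743 2.258 0.856
v -1.364 0.886 -0.706
v -0.45 2.048 0.84
v -1.038 0.791 -0.828
v -0.124 1.954 0.718
v -0.743 0.831 -1.032
v 0.17 1.994 0.514
v -0.627 -4.919 2.571
v -1.201 -3.451 3.85
v -0.435 -4.333 1.985
v -1.01 -2.866 3.264
v 1.21 -4.814 3.276
v 0.635 -3.347 4.555
v 1.401 -4.229 2.69
v 0.827 -2.761 3.969
v 0.466 -0.558 -4.228
v 0.844 -0.896 -4.172
v -0.806 -1.802 -3.172
v 0.845 -0.671 -3.905
v 0.669 -0.393 -3.79
v 0.398 -0.192 -3.879
v 0.159 -0.162 -4.132
v 0.064 -0.317 -4.429
v 0.157 -0.585 -4.633
v 0.395 -0.84 -4.647
v 0.666 -0.963 -4.465
v 1.343 3.805 -1.51
v 1.713 4.4 -1.32
v 2.347 3.28 -1.82
v 2.717 3.875 -1.63
v 2.398 3.467 -1.121
v 1.778 3.791 -0.93
v 2.282 3.889 -2.21
v 1.662 4.213 -2.019
v 2.294 4.451 -1.752
v 2.365 4.19 -1.079
v 1.695 3.49 -2.061
v 1.766 3.229 -1.388
v 1.44 4.149 -1.388
v 2.62 3.531 -1.752
v 2.432 3.292 -1.453
v 2.65 3.641 -1.341
v 1.478 3.791 -1.159
v 1.696 4.14 -1.046
v 2.098 3.592 -0.93
v 2.364 3.54 -2.094
v 2.582 3.889 -1.981
v 1.41 4.039 -1.799
v 1.628 4.388 -1.687
v 1.962 4.088 -2.21
v 1.999 4.528 -1.53
v 2.588 4.22 -1.712
v 2.333 4.228 -2.054
v 1.969 4.418 -1.941
v 2.041 4.375 -1.134
v 2.63 4.066 -1.316
v 2.443 3.827 -1.018
v 2.079 4.017 -0.905
v 2.382 4.405 -1.389
v 1.43 3.614 -1.824
v 2.019 3.305 -2.006
v 1.981 3.663 -2.235
v 1.617 3.853 -2.122
v 1.472 3.46 -1.428
v 2.061 3.152 -1.61
v 2.091 3.262 -1.199
v 1.727 3.452 -1.086
v 1.678 3.275 -1.751
f 2 1 5
f 2 5 3
f 3 5 6
f 3 6 4
f 5 1 7
f 5 7 6
f 6 7 8
f 6 8 4
f 7 1 9
f 7 9 8
f 8 9 10
f 8 10 4
f 9 1 11
f 9 11 10
f 10 11 12
f 10 12 4
f 11 1 13
f 11 13 12
f 12 13 14
f 12 14 4
f 13 1 15
f 13 15 14
f 14 15 16
f 14 16 4
f 15 1 17
f 15 17 16
f 16 17 18
f 16 18 4
f 17 1 19
f 17 19 18
f 18 19 20
f 18 20 4
f 19 1 21
f 19 21 20
f 20 21 22
f 20 22 4
f 21 1 23
f 21 23 22
f 22 23 24
f 22 24 4
f 23 1 25
f 23 25 24
f 24 25 26
f 24 26 4
f 25 1 27
f 25 27 26
f 26 27 28
f 26 28 4
f 27 1 29
f 27 29 28
f 28 29 30
f 28 30 4
f 29 1 2
f 29 2 30
f 30 2 3
f 30 3 4
f 32 34 31
f 35 32 31
f 31 34 33
f 33 35 31
f 32 38 34
f 36 32 35
f 36 38 32
f 34 38 33
f 37 35 33
f 33 38 37
f 37 36 35
f 38 36 37
f 40 39 42
f 40 42 41
f 42 39 43
f 42 43 41
f 43 39 44
f 43 44 41
f 44 39 45
f 44 45 41
f 45 39 46
f 45 46 41
f 46 39 47
f 46 47 41
f 47 39 48
f 47 48 41
f 48 39 49
f 48 49 41
f 49 39 40
f 49 40 41
f 50 87 66
f 87 61 90
f 66 90 55
f 87 90 66
f 50 66 62
f 66 55 67
f 62 67 51
f 66 67 62
f 50 62 71
f 62 51 72
f 71 72 57
f 62 72 71
f 50 71 83
f 71 57 86
f 83 86 60
f 71 86 83
f 50 83 87
f 83 60 91
f 87 91 61
f 83 91 87
f 51 67 78
f 67 55 81
f 78 81 59
f 67 81 78
f 55 90 68
f 90 61 89
f 68 89 54
f 90 89 68
f 61 91 88
f 91 60 84
f 88 84 52
f 91 84 88
f 60 86 85
f 86 57 73
f 85 73 56
f 86 73 85
f 57 72 77
f 72 51 74
f 77 74 58
f 72 74 77
f 53 79 65
f 79 59 80
f 65 80 54
f 79 80 65
f 53 65 63
f 65 54 64
f 63 64 52
f 65 64 63
f 53 63 70
f 63 52 69
f 70 69 56
f 63 69 70
f 53 70 75
f 70 56 76
f 75 76 58
f 70 76 75
f 53 75 79
f 75 58 82
f 79 82 59
f 75 82 79
f 54 80 68
f 80 59 81
f 68 81 55
f 80 81 68
f 52 64 88
f 64 54 89
f 88 89 61
f 64 89 88
f 56 69 85
f 69 52 84
f 85 84 60
f 69 84 85
f 58 76 77
f 76 56 73
f 77 73 57
f 76 73 77
f 59 82 78
f 82 58 74
f 78 74 51
f 82 74 78



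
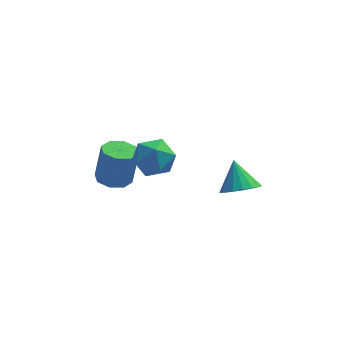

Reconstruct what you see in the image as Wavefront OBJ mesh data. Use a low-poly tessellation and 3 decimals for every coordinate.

v 0.999 -2.622 1.817
v 1.663 -2.852 2.155
v 0.761 -1.858 2.803
v 1.764 -2.556 1.95
v 1.69 -2.276 1.715
v 1.458 -2.075 1.503
v 1.12 -1.999 1.364
v 0.755 -2.066 1.327
v 0.445 -2.26 1.403
v 0.262 -2.537 1.574
v 0.248 -2.834 1.8
v 0.406 -3.082 2.03
v 0.7 -3.225 2.212
v 1.062 -3.229 2.302
v 1.41 -3.095 2.282
v -3.64 0.573 -0.375
v -3.045 0.972 -0.515
v -2.785 1.127 1.036
v -3.38 0.727 1.175
v -3.506 1.284 -0.469
v -3.246 1.439 1.082
v -4.045 1.179 -0.368
v -3.786 1.334 1.183
v -4.347 0.719 -0.272
v -4.088 0.874 1.279
v -4.235 0.173 -0.236
v -3.975 0.328 1.315
v -3.774 -0.139 -0.282
v -3.514 0.016 1.269
v -3.234 -0.034 -0.383
v -2.975 0.121 1.168
v -2.932 0.426 -0.479
v -2.673 0.581 1.072
v -2.145 -1.448 2.148
v -1.477 -1.255 2.71
v -2.683 -2.385 3.11
v -2.015 -2.192 3.672
v -2.645 -1.581 3.499
v -2.312 -1.002 2.905
v -1.848 -2.638 2.915
v -1.515 -2.059 2.321
v -1.294 -1.991 3.184
v -1.786 -1.338 3.545
v -2.374 -2.302 2.275
v -2.866 -1.649 2.636
f 2 1 4
f 2 4 3
f 4 1 5
f 4 5 3
f 5 1 6
f 5 6 3
f 6 1 7
f 6 7 3
f 7 1 8
f 7 8 3
f 8 1 9
f 8 9 3
f 9 1 10
f 9 10 3
f 10 1 11
f 10 11 3
f 11 1 12
f 11 12 3
f 12 1 13
f 12 13 3
f 13 1 14
f 13 14 3
f 14 1 15
f 14 15 3
f 15 1 2
f 15 2 3
f 17 16 20
f 17 20 18
f 18 20 21
f 18 21 19
f 20 16 22
f 20 22 21
f 21 22 23
f 21 23 19
f 22 16 24
f 22 24 23
f 23 24 25
f 23 25 19
f 24 16 26
f 24 26 25
f 25 26 27
f 25 27 19
f 26 16 28
f 26 28 27
f 27 28 29
f 27 29 19
f 28 16 30
f 28 30 29
f 29 30 31
f 29 31 19
f 30 16 32
f 30 32 31
f 31 32 33
f 31 33 19
f 32 16 17
f 32 17 33
f 33 17 18
f 33 18 19
f 34 45 39
f 34 39 35
f 34 35 41
f 34 41 44
f 34 44 45
f 35 39 43
f 39 45 38
f 45 44 36
f 44 41 40
f 41 35 42
f 37 43 38
f 37 38 36
f 37 36 40
f 37 40 42
f 37 42 43
f 38 43 39
f 36 38 45
f 40 36 44
f 42 40 41
f 43 42 35



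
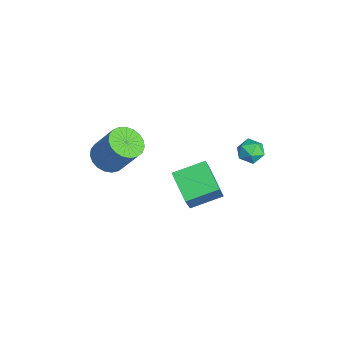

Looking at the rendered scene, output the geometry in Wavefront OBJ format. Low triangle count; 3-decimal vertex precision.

v -0.457 -4.314 -1.573
v 0.311 -4.954 -1.569
v 1.025 -4.086 0.217
v 0.257 -3.446 0.213
v 0.465 -4.635 -1.786
v 1.18 -3.767 -0
v 0.461 -4.261 -1.966
v 1.175 -3.392 -0.181
v 0.297 -3.895 -2.078
v 1.012 -3.027 -0.293
v 0.003 -3.602 -2.103
v 0.718 -2.734 -0.318
v -0.371 -3.432 -2.036
v 0.344 -2.564 -0.251
v -0.759 -3.415 -1.889
v -0.045 -2.547 -0.104
v -1.096 -3.553 -1.687
v -0.381 -2.685 0.098
v -1.322 -3.823 -1.466
v -0.607 -2.954 0.32
v -1.398 -4.177 -1.263
v -0.684 -3.309 0.523
v -1.312 -4.556 -1.113
v -0.597 -3.687 0.672
v -1.078 -4.892 -1.043
v -0.364 -4.024 0.742
v -0.737 -5.129 -1.065
v -0.022 -4.261 0.721
v -0.347 -5.225 -1.174
v 0.367 -4.356 0.611
v 0.023 -5.163 -1.352
v 0.738 -4.295 0.433
v 1.006 2.656 -0.457
v 1.648 3.035 -0.712
v 1.712 2.045 0.412
v 2.354 2.424 0.157
v 1.788 2.82 0.537
v 1.352 3.197 0
v 2.008 1.883 -0.3
v 1.572 2.26 -0.837
v 2.268 2.557 -0.616
v 2.132 3.136 -0.098
v 1.228 1.944 -0.202
v 1.092 2.523 0.316
v 1.445 -0.451 -4.706
v -0.141 -0.86 -3.868
v 1.274 1.302 -4.174
v -0.312 0.893 -3.336
v 2.512 -0.893 -2.904
v 0.926 -1.302 -2.066
v 2.341 0.86 -2.372
v 0.755 0.451 -1.534
f 2 1 5
f 2 5 3
f 3 5 6
f 3 6 4
f 5 1 7
f 5 7 6
f 6 7 8
f 6 8 4
f 7 1 9
f 7 9 8
f 8 9 10
f 8 10 4
f 9 1 11
f 9 11 10
f 10 11 12
f 10 12 4
f 11 1 13
f 11 13 12
f 12 13 14
f 12 14 4
f 13 1 15
f 13 15 14
f 14 15 16
f 14 16 4
f 15 1 17
f 15 17 16
f 16 17 18
f 16 18 4
f 17 1 19
f 17 19 18
f 18 19 20
f 18 20 4
f 19 1 21
f 19 21 20
f 20 21 22
f 20 22 4
f 21 1 23
f 21 23 22
f 22 23 24
f 22 24 4
f 23 1 25
f 23 25 24
f 24 25 26
f 24 26 4
f 25 1 27
f 25 27 26
f 26 27 28
f 26 28 4
f 27 1 29
f 27 29 28
f 28 29 30
f 28 30 4
f 29 1 31
f 29 31 30
f 30 31 32
f 30 32 4
f 31 1 2
f 31 2 32
f 32 2 3
f 32 3 4
f 33 44 38
f 33 38 34
f 33 34 40
f 33 40 43
f 33 43 44
f 34 38 42
f 38 44 37
f 44 43 35
f 43 40 39
f 40 34 41
f 36 42 37
f 36 37 35
f 36 35 39
f 36 39 41
f 36 41 42
f 37 42 38
f 35 37 44
f 39 35 43
f 41 39 40
f 42 41 34
f 46 48 45
f 49 46 45
f 45 48 47
f 47 49 45
f 46 52 48
f 50 46 49
f 50 52 46
f 48 52 47
f 51 49 47
f 47 52 51
f 51 50 49
f 52 50 51



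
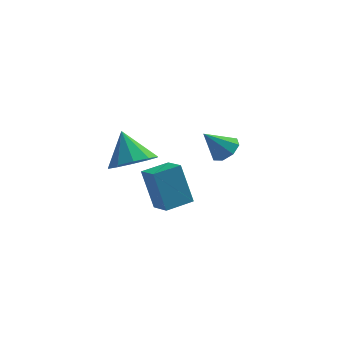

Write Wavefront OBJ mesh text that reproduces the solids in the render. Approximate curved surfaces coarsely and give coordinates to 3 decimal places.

v 0.372 -0.525 -0.039
v 1.077 -0.961 0.521
v -0.212 0.145 1.219
v 1.295 -0.415 0.331
v 1.16 0.09 0.001
v 0.725 0.36 -0.345
v 0.155 0.292 -0.574
v -0.332 -0.088 -0.599
v -0.55 -0.634 -0.409
v -0.416 -1.139 -0.079
v 0.02 -1.409 0.267
v 0.59 -1.341 0.496
v 4.243 -2.838 2.357
v 4.593 -2.514 2.768
v 3.537 -3.222 3.263
v 4.227 -2.254 2.593
v 3.869 -2.337 2.279
v 3.731 -2.713 2.012
v 3.892 -3.163 1.947
v 4.259 -3.422 2.122
v 4.616 -3.34 2.435
v 4.754 -2.963 2.703
v 1.612 -0.456 -2.504
v 1.056 -0.163 -0.785
v 0.971 0.292 -2.839
v 0.416 0.585 -1.12
v 2.484 0.355 -2.36
v 1.929 0.648 -0.641
v 1.844 1.103 -2.695
v 1.288 1.396 -0.976
f 2 1 4
f 2 4 3
f 4 1 5
f 4 5 3
f 5 1 6
f 5 6 3
f 6 1 7
f 6 7 3
f 7 1 8
f 7 8 3
f 8 1 9
f 8 9 3
f 9 1 10
f 9 10 3
f 10 1 11
f 10 11 3
f 11 1 12
f 11 12 3
f 12 1 2
f 12 2 3
f 14 13 16
f 14 16 15
f 16 13 17
f 16 17 15
f 17 13 18
f 17 18 15
f 18 13 19
f 18 19 15
f 19 13 20
f 19 20 15
f 20 13 21
f 20 21 15
f 21 13 22
f 21 22 15
f 22 13 14
f 22 14 15
f 24 26 23
f 27 24 23
f 23 26 25
f 25 27 23
f 24 30 26
f 28 24 27
f 28 30 24
f 26 30 25
f 29 27 25
f 25 30 29
f 29 28 27
f 30 28 29



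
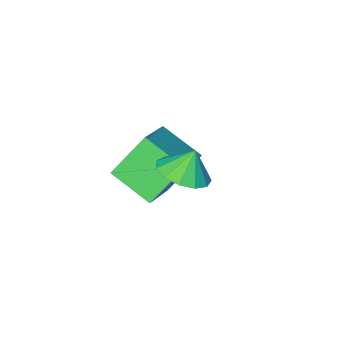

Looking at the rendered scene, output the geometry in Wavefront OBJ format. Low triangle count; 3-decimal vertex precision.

v -2.205 -0.304 1.817
v -1.328 -0.622 2.231
v -2.675 -0.296 2.823
v -1.31 -0.047 2.235
v -1.576 0.446 2.107
v -2.042 0.701 1.887
v -2.559 0.637 1.645
v -2.964 0.275 1.457
v -3.128 -0.272 1.385
v -2.998 -0.828 1.449
v -2.617 -1.218 1.631
v -2.105 -1.317 1.872
v -1.624 -1.095 2.095
v -4.863 -3.399 -1.36
v -4.163 -4.986 -0.584
v -3.494 -2.33 -0.41
v -2.794 -3.917 0.366
v -3.546 -3.623 -3.006
v -2.846 -5.21 -2.23
v -2.177 -2.554 -2.056
v -1.477 -4.141 -1.28
f 2 1 4
f 2 4 3
f 4 1 5
f 4 5 3
f 5 1 6
f 5 6 3
f 6 1 7
f 6 7 3
f 7 1 8
f 7 8 3
f 8 1 9
f 8 9 3
f 9 1 10
f 9 10 3
f 10 1 11
f 10 11 3
f 11 1 12
f 11 12 3
f 12 1 13
f 12 13 3
f 13 1 2
f 13 2 3
f 15 17 14
f 18 15 14
f 14 17 16
f 16 18 14
f 15 21 17
f 19 15 18
f 19 21 15
f 17 21 16
f 20 18 16
f 16 21 20
f 20 19 18
f 21 19 20



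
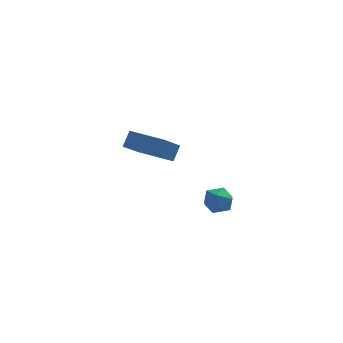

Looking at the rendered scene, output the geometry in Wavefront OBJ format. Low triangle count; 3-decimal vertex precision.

v -1.288 2.192 1.831
v -1.914 0.697 3.07
v -2.751 2.92 1.971
v -3.377 1.425 3.209
v -1.003 2.635 2.511
v -1.629 1.14 3.749
v -2.466 3.363 2.65
v -3.092 1.868 3.889
v -0.144 -2.477 2.376
v 0.485 -2.392 2.097
v 0.295 -3.148 3.163
v 0.924 -3.063 2.884
v 0.612 -2.532 3.204
v 0.341 -2.118 2.718
v 0.439 -3.422 2.542
v 0.168 -3.008 2.056
v 0.846 -2.976 2.2
v 0.953 -2.426 2.609
v -0.173 -3.114 2.651
v -0.066 -2.564 3.06
f 2 4 1
f 5 2 1
f 1 4 3
f 3 5 1
f 2 8 4
f 6 2 5
f 6 8 2
f 4 8 3
f 7 5 3
f 3 8 7
f 7 6 5
f 8 6 7
f 9 20 14
f 9 14 10
f 9 10 16
f 9 16 19
f 9 19 20
f 10 14 18
f 14 20 13
f 20 19 11
f 19 16 15
f 16 10 17
f 12 18 13
f 12 13 11
f 12 11 15
f 12 15 17
f 12 17 18
f 13 18 14
f 11 13 20
f 15 11 19
f 17 15 16
f 18 17 10



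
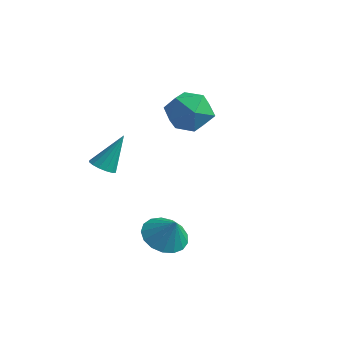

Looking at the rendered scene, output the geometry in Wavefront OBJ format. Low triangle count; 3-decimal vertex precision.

v 1.319 2.967 -1.131
v 2.12 2.789 -0.187
v -0.12 1.991 -0.093
v 0.681 1.813 0.851
v 0.261 2.964 0.596
v 1.151 3.567 -0.046
v 0.849 1.213 -0.234
v 1.739 1.816 -0.876
v 1.83 1.705 0.367
v 1.467 2.787 0.88
v 0.533 1.993 -1.16
v 0.17 3.075 -0.647
v 3.651 -2.557 -4.531
v 4.549 -2.467 -5.087
v 4.329 -2.643 -3.449
v 4.429 -1.988 -4.973
v 4.13 -1.639 -4.758
v 3.722 -1.5 -4.491
v 3.297 -1.603 -4.233
v 2.954 -1.925 -4.043
v 2.77 -2.391 -3.965
v 2.788 -2.895 -4.017
v 3.004 -3.322 -4.187
v 3.368 -3.574 -4.435
v 3.797 -3.592 -4.705
v 4.192 -3.373 -4.936
v 4.464 -2.967 -5.073
v 0.48 -2.799 -1.444
v 1.061 -2.63 -1.682
v 0.86 -1.841 0.164
v 0.853 -2.384 -1.779
v 0.545 -2.25 -1.786
v 0.219 -2.262 -1.702
v -0.036 -2.419 -1.549
v -0.153 -2.677 -1.368
v -0.101 -2.968 -1.207
v 0.108 -3.213 -1.11
v 0.416 -3.348 -1.102
v 0.742 -3.335 -1.187
v 0.997 -3.179 -1.34
v 1.114 -2.921 -1.521
f 1 12 6
f 1 6 2
f 1 2 8
f 1 8 11
f 1 11 12
f 2 6 10
f 6 12 5
f 12 11 3
f 11 8 7
f 8 2 9
f 4 10 5
f 4 5 3
f 4 3 7
f 4 7 9
f 4 9 10
f 5 10 6
f 3 5 12
f 7 3 11
f 9 7 8
f 10 9 2
f 14 13 16
f 14 16 15
f 16 13 17
f 16 17 15
f 17 13 18
f 17 18 15
f 18 13 19
f 18 19 15
f 19 13 20
f 19 20 15
f 20 13 21
f 20 21 15
f 21 13 22
f 21 22 15
f 22 13 23
f 22 23 15
f 23 13 24
f 23 24 15
f 24 13 25
f 24 25 15
f 25 13 26
f 25 26 15
f 26 13 27
f 26 27 15
f 27 13 14
f 27 14 15
f 29 28 31
f 29 31 30
f 31 28 32
f 31 32 30
f 32 28 33
f 32 33 30
f 33 28 34
f 33 34 30
f 34 28 35
f 34 35 30
f 35 28 36
f 35 36 30
f 36 28 37
f 36 37 30
f 37 28 38
f 37 38 30
f 38 28 39
f 38 39 30
f 39 28 40
f 39 40 30
f 40 28 41
f 40 41 30
f 41 28 29
f 41 29 30



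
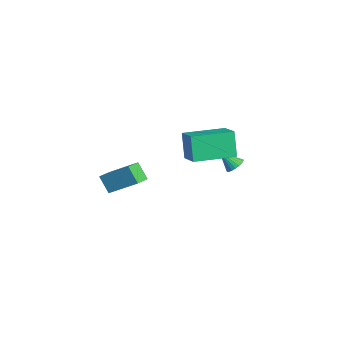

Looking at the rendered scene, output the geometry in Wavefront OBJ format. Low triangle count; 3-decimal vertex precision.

v 1.384 -0.336 1.71
v 0.868 -0.342 3.129
v 1.157 1.821 1.636
v 0.641 1.815 3.055
v 2.579 -0.195 2.145
v 2.063 -0.201 3.564
v 2.352 1.962 2.071
v 1.836 1.956 3.49
v 2.606 -4.182 2.01
v 3.426 -2.995 3.001
v 3.143 -3.859 1.179
v 3.962 -2.672 2.17
v 3.238 -4.768 2.19
v 4.057 -3.581 3.181
v 3.774 -4.445 1.359
v 4.594 -3.258 2.35
v -0.629 2.688 -0.461
v -0.107 2.585 -0.321
v -0.991 1.992 0.381
v -0.156 2.767 -0.192
v -0.286 2.935 -0.109
v -0.476 3.061 -0.087
v -0.692 3.122 -0.129
v -0.898 3.108 -0.229
v -1.057 3.021 -0.369
v -1.141 2.877 -0.525
v -1.138 2.7 -0.669
v -1.046 2.521 -0.778
v -0.882 2.37 -0.832
v -0.675 2.275 -0.821
v -0.459 2.251 -0.749
v -0.273 2.302 -0.626
v -0.149 2.42 -0.475
f 2 4 1
f 5 2 1
f 1 4 3
f 3 5 1
f 2 8 4
f 6 2 5
f 6 8 2
f 4 8 3
f 7 5 3
f 3 8 7
f 7 6 5
f 8 6 7
f 10 12 9
f 13 10 9
f 9 12 11
f 11 13 9
f 10 16 12
f 14 10 13
f 14 16 10
f 12 16 11
f 15 13 11
f 11 16 15
f 15 14 13
f 16 14 15
f 18 17 20
f 18 20 19
f 20 17 21
f 20 21 19
f 21 17 22
f 21 22 19
f 22 17 23
f 22 23 19
f 23 17 24
f 23 24 19
f 24 17 25
f 24 25 19
f 25 17 26
f 25 26 19
f 26 17 27
f 26 27 19
f 27 17 28
f 27 28 19
f 28 17 29
f 28 29 19
f 29 17 30
f 29 30 19
f 30 17 31
f 30 31 19
f 31 17 32
f 31 32 19
f 32 17 33
f 32 33 19
f 33 17 18
f 33 18 19



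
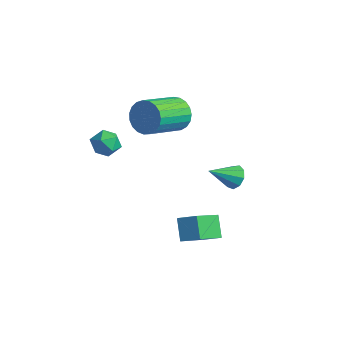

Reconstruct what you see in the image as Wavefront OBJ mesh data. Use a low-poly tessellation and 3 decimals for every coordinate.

v 2.59 -0.504 0.604
v 2.912 -0.871 0.207
v 2.23 -1.676 1.396
v 3.17 -0.735 0.524
v 3.156 -0.492 0.879
v 2.878 -0.253 1.106
v 2.464 -0.132 1.097
v 2.109 -0.185 0.858
v 1.98 -0.387 0.5
v 2.135 -0.643 0.191
v 2.504 -0.834 0.075
v -2.289 -3.022 1.791
v -1.68 -3.194 1.376
v -2.6 -4.206 1.824
v -1.991 -4.378 1.409
v -1.908 -4.138 2.122
v -1.716 -3.406 2.102
v -2.564 -3.994 1.098
v -2.372 -3.262 1.078
v -1.85 -3.795 0.948
v -1.444 -3.883 1.581
v -2.836 -3.517 1.619
v -2.43 -3.605 2.252
v -1.534 -0.304 2.238
v -0.929 -0.504 1.601
v -0.742 -2.375 2.366
v -1.346 -2.176 3.002
v -0.712 -0.37 1.876
v -0.525 -2.241 2.64
v -0.637 -0.225 2.212
v -0.45 -2.096 2.977
v -0.718 -0.094 2.553
v -0.531 -1.965 3.318
v -0.939 0.001 2.84
v -0.752 -1.87 3.605
v -1.263 0.043 3.022
v -1.076 -1.828 3.787
v -1.634 0.025 3.069
v -1.447 -1.846 3.834
v -1.987 -0.05 2.972
v -1.8 -1.921 3.737
v -2.262 -0.169 2.748
v -2.075 -2.04 3.513
v -2.411 -0.311 2.435
v -2.224 -2.182 3.2
v -2.409 -0.453 2.089
v -2.222 -2.324 2.854
v -2.255 -0.568 1.768
v -2.068 -2.439 2.533
v -1.976 -0.639 1.529
v -1.789 -2.51 2.293
v -1.621 -0.651 1.411
v -1.434 -2.522 2.176
v -1.25 -0.603 1.437
v -1.063 -2.474 2.202
v 2.537 -2.446 -1.032
v 2.835 -3.894 -0.115
v 3.288 -2.032 -0.622
v 3.586 -3.481 0.294
v 3.214 -2.839 -1.874
v 3.512 -4.288 -0.958
v 3.965 -2.426 -1.465
v 4.263 -3.874 -0.548
f 2 1 4
f 2 4 3
f 4 1 5
f 4 5 3
f 5 1 6
f 5 6 3
f 6 1 7
f 6 7 3
f 7 1 8
f 7 8 3
f 8 1 9
f 8 9 3
f 9 1 10
f 9 10 3
f 10 1 11
f 10 11 3
f 11 1 2
f 11 2 3
f 12 23 17
f 12 17 13
f 12 13 19
f 12 19 22
f 12 22 23
f 13 17 21
f 17 23 16
f 23 22 14
f 22 19 18
f 19 13 20
f 15 21 16
f 15 16 14
f 15 14 18
f 15 18 20
f 15 20 21
f 16 21 17
f 14 16 23
f 18 14 22
f 20 18 19
f 21 20 13
f 25 24 28
f 25 28 26
f 26 28 29
f 26 29 27
f 28 24 30
f 28 30 29
f 29 30 31
f 29 31 27
f 30 24 32
f 30 32 31
f 31 32 33
f 31 33 27
f 32 24 34
f 32 34 33
f 33 34 35
f 33 35 27
f 34 24 36
f 34 36 35
f 35 36 37
f 35 37 27
f 36 24 38
f 36 38 37
f 37 38 39
f 37 39 27
f 38 24 40
f 38 40 39
f 39 40 41
f 39 41 27
f 40 24 42
f 40 42 41
f 41 42 43
f 41 43 27
f 42 24 44
f 42 44 43
f 43 44 45
f 43 45 27
f 44 24 46
f 44 46 45
f 45 46 47
f 45 47 27
f 46 24 48
f 46 48 47
f 47 48 49
f 47 49 27
f 48 24 50
f 48 50 49
f 49 50 51
f 49 51 27
f 50 24 52
f 50 52 51
f 51 52 53
f 51 53 27
f 52 24 54
f 52 54 53
f 53 54 55
f 53 55 27
f 54 24 25
f 54 25 55
f 55 25 26
f 55 26 27
f 57 59 56
f 60 57 56
f 56 59 58
f 58 60 56
f 57 63 59
f 61 57 60
f 61 63 57
f 59 63 58
f 62 60 58
f 58 63 62
f 62 61 60
f 63 61 62



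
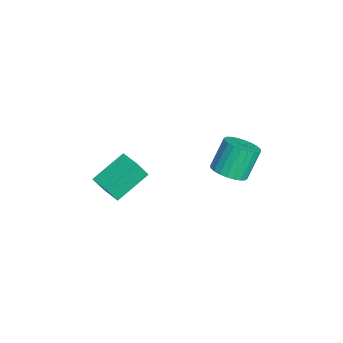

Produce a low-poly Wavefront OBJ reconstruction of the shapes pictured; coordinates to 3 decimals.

v -2.629 -0.521 0.918
v -2.452 -0.98 1.823
v -1.712 0.04 1.023
v -1.535 -0.419 1.928
v -1.725 -1.841 0.072
v -1.548 -2.3 0.977
v -0.808 -1.28 0.177
v -0.631 -1.739 1.082
v -0.604 3.301 2.05
v -0.09 3.936 1.978
v -0.642 4.533 3.298
v -1.156 3.899 3.37
v -0.346 4.046 1.821
v -0.899 4.643 3.141
v -0.642 4.042 1.699
v -1.194 4.639 3.019
v -0.932 3.925 1.631
v -1.484 4.522 2.95
v -1.172 3.713 1.626
v -1.724 4.311 2.946
v -1.326 3.439 1.686
v -1.878 4.036 3.005
v -1.369 3.144 1.801
v -1.921 3.741 3.121
v -1.296 2.873 1.955
v -1.848 3.47 3.274
v -1.118 2.667 2.122
v -1.67 3.264 3.442
v -0.861 2.557 2.279
v -1.414 3.154 3.599
v -0.566 2.561 2.401
v -1.118 3.158 3.721
v -0.276 2.678 2.47
v -0.828 3.275 3.789
v -0.036 2.889 2.474
v -0.588 3.487 3.794
v 0.118 3.164 2.415
v -0.434 3.761 3.734
v 0.161 3.459 2.299
v -0.391 4.056 3.619
v 0.088 3.73 2.146
v -0.464 4.327 3.465
f 2 4 1
f 5 2 1
f 1 4 3
f 3 5 1
f 2 8 4
f 6 2 5
f 6 8 2
f 4 8 3
f 7 5 3
f 3 8 7
f 7 6 5
f 8 6 7
f 10 9 13
f 10 13 11
f 11 13 14
f 11 14 12
f 13 9 15
f 13 15 14
f 14 15 16
f 14 16 12
f 15 9 17
f 15 17 16
f 16 17 18
f 16 18 12
f 17 9 19
f 17 19 18
f 18 19 20
f 18 20 12
f 19 9 21
f 19 21 20
f 20 21 22
f 20 22 12
f 21 9 23
f 21 23 22
f 22 23 24
f 22 24 12
f 23 9 25
f 23 25 24
f 24 25 26
f 24 26 12
f 25 9 27
f 25 27 26
f 26 27 28
f 26 28 12
f 27 9 29
f 27 29 28
f 28 29 30
f 28 30 12
f 29 9 31
f 29 31 30
f 30 31 32
f 30 32 12
f 31 9 33
f 31 33 32
f 32 33 34
f 32 34 12
f 33 9 35
f 33 35 34
f 34 35 36
f 34 36 12
f 35 9 37
f 35 37 36
f 36 37 38
f 36 38 12
f 37 9 39
f 37 39 38
f 38 39 40
f 38 40 12
f 39 9 41
f 39 41 40
f 40 41 42
f 40 42 12
f 41 9 10
f 41 10 42
f 42 10 11
f 42 11 12



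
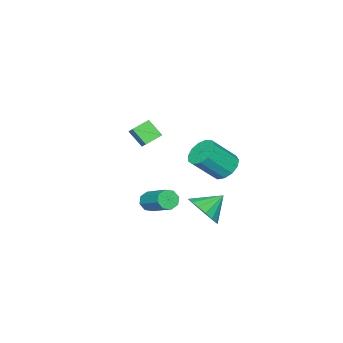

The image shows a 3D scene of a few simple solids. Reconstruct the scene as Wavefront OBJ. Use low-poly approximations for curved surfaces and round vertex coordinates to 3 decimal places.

v -0.141 -0.007 -4.458
v 0.369 0.049 -4.823
v 0.911 1.623 -3.828
v 0.401 1.567 -3.462
v -0.01 0.289 -4.998
v 0.531 1.864 -4.002
v -0.466 0.357 -4.856
v 0.075 1.931 -3.861
v -0.731 0.211 -4.481
v -0.19 1.785 -3.485
v -0.651 -0.063 -4.092
v -0.109 1.511 -3.097
v -0.271 -0.304 -3.918
v 0.27 1.271 -2.922
v 0.185 -0.371 -4.059
v 0.726 1.203 -3.064
v 0.45 -0.225 -4.435
v 0.991 1.349 -3.439
v -1.871 3.42 -1.512
v -1.386 3.001 -2.129
v -0.343 2.261 -0.805
v -0.829 2.68 -0.188
v -1.166 3.445 -2.054
v -0.123 2.705 -0.73
v -1.17 3.882 -1.806
v -0.127 3.142 -0.483
v -1.397 4.171 -1.466
v -0.354 3.432 -0.142
v -1.774 4.222 -1.14
v -0.731 3.483 0.184
v -2.183 4.019 -0.932
v -1.14 3.279 0.392
v -2.492 3.625 -0.908
v -1.449 2.885 0.416
v -2.605 3.166 -1.076
v -1.562 2.426 0.248
v -2.484 2.788 -1.382
v -1.441 2.048 -0.059
v -2.169 2.61 -1.729
v -1.127 1.87 -0.406
v -1.76 2.689 -2.008
v -0.717 1.95 -0.685
v -0.619 2.944 -4.314
v 0.074 3.628 -3.847
v -1.681 3.456 -3.486
v -0.111 3.895 -4.249
v -0.413 3.944 -4.666
v -0.762 3.764 -5.002
v -1.078 3.397 -5.181
v -1.29 2.926 -5.161
v -1.347 2.459 -4.947
v -1.239 2.103 -4.588
v -0.988 1.94 -4.166
v -0.653 2.007 -3.778
v -0.31 2.289 -3.513
v -0.038 2.721 -3.432
v 0.101 3.204 -3.552
v 1.779 1.997 1.806
v 1.817 1.222 2.599
v 2.163 2.541 2.319
v 2.201 1.765 3.112
v 2.659 1.695 1.468
v 2.697 0.919 2.261
v 3.043 2.238 1.981
v 3.081 1.463 2.774
f 2 1 5
f 2 5 3
f 3 5 6
f 3 6 4
f 5 1 7
f 5 7 6
f 6 7 8
f 6 8 4
f 7 1 9
f 7 9 8
f 8 9 10
f 8 10 4
f 9 1 11
f 9 11 10
f 10 11 12
f 10 12 4
f 11 1 13
f 11 13 12
f 12 13 14
f 12 14 4
f 13 1 15
f 13 15 14
f 14 15 16
f 14 16 4
f 15 1 17
f 15 17 16
f 16 17 18
f 16 18 4
f 17 1 2
f 17 2 18
f 18 2 3
f 18 3 4
f 20 19 23
f 20 23 21
f 21 23 24
f 21 24 22
f 23 19 25
f 23 25 24
f 24 25 26
f 24 26 22
f 25 19 27
f 25 27 26
f 26 27 28
f 26 28 22
f 27 19 29
f 27 29 28
f 28 29 30
f 28 30 22
f 29 19 31
f 29 31 30
f 30 31 32
f 30 32 22
f 31 19 33
f 31 33 32
f 32 33 34
f 32 34 22
f 33 19 35
f 33 35 34
f 34 35 36
f 34 36 22
f 35 19 37
f 35 37 36
f 36 37 38
f 36 38 22
f 37 19 39
f 37 39 38
f 38 39 40
f 38 40 22
f 39 19 41
f 39 41 40
f 40 41 42
f 40 42 22
f 41 19 20
f 41 20 42
f 42 20 21
f 42 21 22
f 44 43 46
f 44 46 45
f 46 43 47
f 46 47 45
f 47 43 48
f 47 48 45
f 48 43 49
f 48 49 45
f 49 43 50
f 49 50 45
f 50 43 51
f 50 51 45
f 51 43 52
f 51 52 45
f 52 43 53
f 52 53 45
f 53 43 54
f 53 54 45
f 54 43 55
f 54 55 45
f 55 43 56
f 55 56 45
f 56 43 57
f 56 57 45
f 57 43 44
f 57 44 45
f 59 61 58
f 62 59 58
f 58 61 60
f 60 62 58
f 59 65 61
f 63 59 62
f 63 65 59
f 61 65 60
f 64 62 60
f 60 65 64
f 64 63 62
f 65 63 64



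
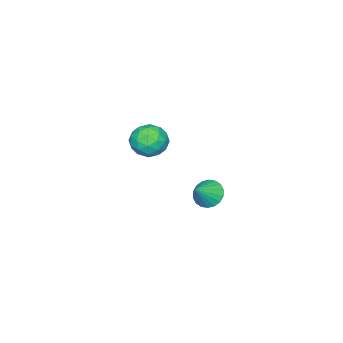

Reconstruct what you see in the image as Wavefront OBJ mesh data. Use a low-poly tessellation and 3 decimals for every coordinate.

v -4.209 -2.012 -0.711
v -3.159 -2.105 -0.186
v -4.101 -3.835 -1.254
v -3.051 -3.928 -0.729
v -4.024 -3.8 -0.079
v -4.092 -2.673 0.256
v -3.168 -3.267 -1.696
v -3.236 -2.14 -1.361
v -2.516 -2.881 -0.795
v -3.045 -3.21 0.204
v -4.215 -2.73 -1.644
v -4.744 -3.059 -0.645
v -3.694 -1.898 -0.401
v -3.566 -4.042 -1.039
v -4.138 -3.966 -0.657
v -3.521 -4.021 -0.349
v -4.242 -2.232 -0.141
v -3.625 -2.287 0.168
v -4.133 -3.283 0.23
v -3.635 -3.653 -1.608
v -3.018 -3.708 -1.299
v -3.739 -1.919 -1.091
v -3.122 -1.974 -0.783
v -3.127 -2.657 -1.67
v -2.699 -2.41 -0.45
v -2.635 -3.481 -0.769
v -2.704 -3.092 -1.338
v -2.743 -2.43 -1.141
v -3.01 -2.603 0.137
v -2.946 -3.675 -0.182
v -3.518 -3.599 0.2
v -3.557 -2.937 0.397
v -2.631 -3.059 -0.221
v -4.314 -2.265 -1.258
v -4.25 -3.337 -1.577
v -3.703 -3.003 -1.837
v -3.742 -2.341 -1.64
v -4.625 -2.459 -0.671
v -4.561 -3.53 -0.99
v -4.517 -3.51 -0.299
v -4.556 -2.848 -0.102
v -4.629 -2.881 -1.219
v 0.787 3.909 0.25
v 1.324 4.25 -0.373
v 1.893 3.851 1.17
v 1.187 4.573 -0.189
v 0.971 4.764 0.083
v 0.719 4.786 0.387
v 0.48 4.634 0.664
v 0.302 4.339 0.859
v 0.22 3.958 0.934
v 0.251 3.568 0.872
v 0.387 3.245 0.688
v 0.603 3.054 0.416
v 0.856 3.032 0.112
v 1.095 3.184 -0.165
v 1.273 3.48 -0.36
v 1.354 3.86 -0.435
f 1 38 17
f 38 12 41
f 17 41 6
f 38 41 17
f 1 17 13
f 17 6 18
f 13 18 2
f 17 18 13
f 1 13 22
f 13 2 23
f 22 23 8
f 13 23 22
f 1 22 34
f 22 8 37
f 34 37 11
f 22 37 34
f 1 34 38
f 34 11 42
f 38 42 12
f 34 42 38
f 2 18 29
f 18 6 32
f 29 32 10
f 18 32 29
f 6 41 19
f 41 12 40
f 19 40 5
f 41 40 19
f 12 42 39
f 42 11 35
f 39 35 3
f 42 35 39
f 11 37 36
f 37 8 24
f 36 24 7
f 37 24 36
f 8 23 28
f 23 2 25
f 28 25 9
f 23 25 28
f 4 30 16
f 30 10 31
f 16 31 5
f 30 31 16
f 4 16 14
f 16 5 15
f 14 15 3
f 16 15 14
f 4 14 21
f 14 3 20
f 21 20 7
f 14 20 21
f 4 21 26
f 21 7 27
f 26 27 9
f 21 27 26
f 4 26 30
f 26 9 33
f 30 33 10
f 26 33 30
f 5 31 19
f 31 10 32
f 19 32 6
f 31 32 19
f 3 15 39
f 15 5 40
f 39 40 12
f 15 40 39
f 7 20 36
f 20 3 35
f 36 35 11
f 20 35 36
f 9 27 28
f 27 7 24
f 28 24 8
f 27 24 28
f 10 33 29
f 33 9 25
f 29 25 2
f 33 25 29
f 44 43 46
f 44 46 45
f 46 43 47
f 46 47 45
f 47 43 48
f 47 48 45
f 48 43 49
f 48 49 45
f 49 43 50
f 49 50 45
f 50 43 51
f 50 51 45
f 51 43 52
f 51 52 45
f 52 43 53
f 52 53 45
f 53 43 54
f 53 54 45
f 54 43 55
f 54 55 45
f 55 43 56
f 55 56 45
f 56 43 57
f 56 57 45
f 57 43 58
f 57 58 45
f 58 43 44
f 58 44 45

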